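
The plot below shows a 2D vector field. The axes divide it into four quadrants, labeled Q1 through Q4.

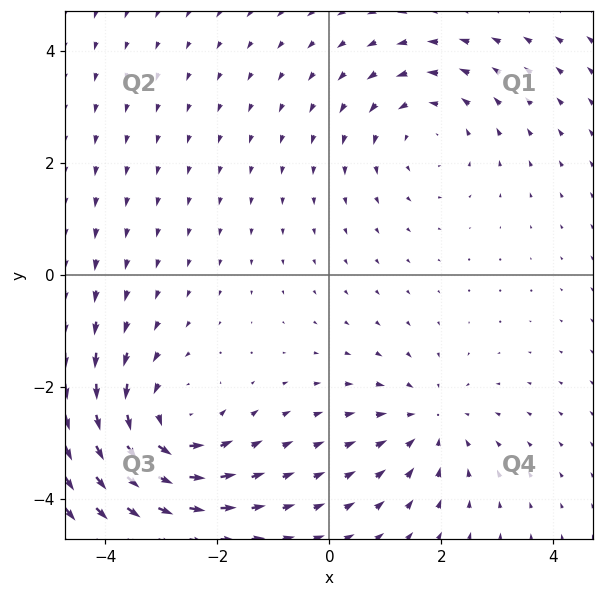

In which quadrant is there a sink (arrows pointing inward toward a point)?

Q4

The sink sits at approximately (1.8, -2.6), which lies in quadrant Q4. The divergence there is about -3, negative as expected for a sink.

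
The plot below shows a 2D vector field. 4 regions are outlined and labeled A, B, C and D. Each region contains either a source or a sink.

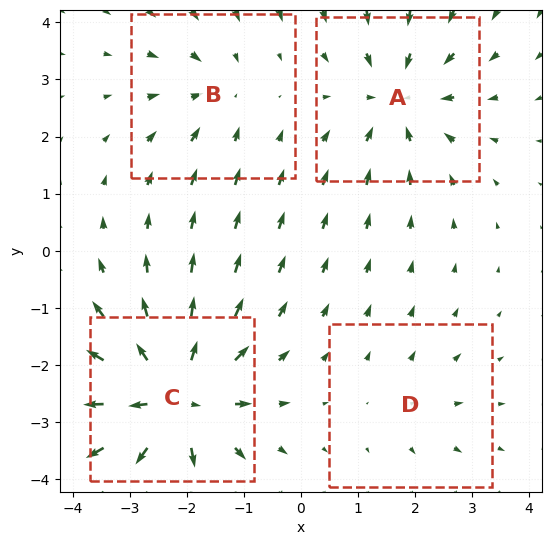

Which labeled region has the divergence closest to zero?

Divergence at each region's feature centre — A: about -5, B: about -3, C: about +7, D: about +2. Region D is closest to zero.

D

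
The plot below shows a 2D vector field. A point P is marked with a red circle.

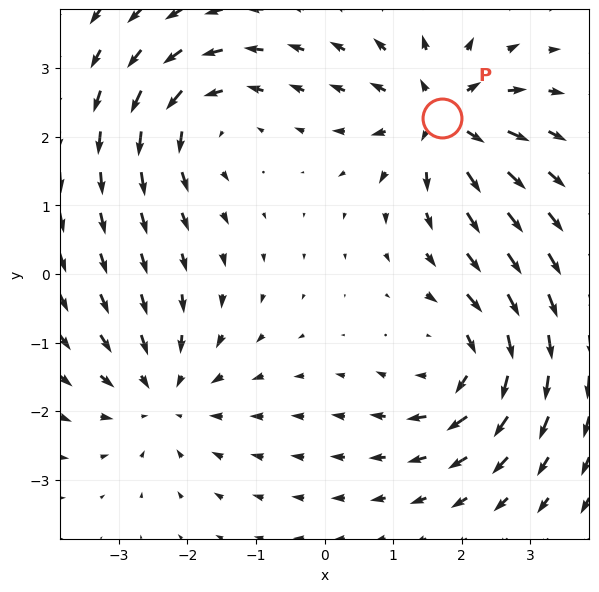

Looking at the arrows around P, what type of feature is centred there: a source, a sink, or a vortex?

At P (1.7, 2.3) the arrows spread outward. Divergence about +7, curl ≈0 — positive divergence with near-zero curl is a source.

source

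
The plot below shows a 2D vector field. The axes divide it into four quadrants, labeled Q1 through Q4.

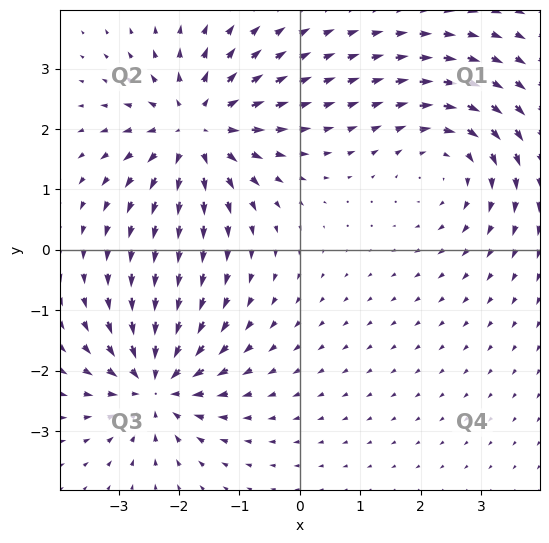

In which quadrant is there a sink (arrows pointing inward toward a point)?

Q3

The sink sits at approximately (-2.4, -2.2), which lies in quadrant Q3. The divergence there is about -5, negative as expected for a sink.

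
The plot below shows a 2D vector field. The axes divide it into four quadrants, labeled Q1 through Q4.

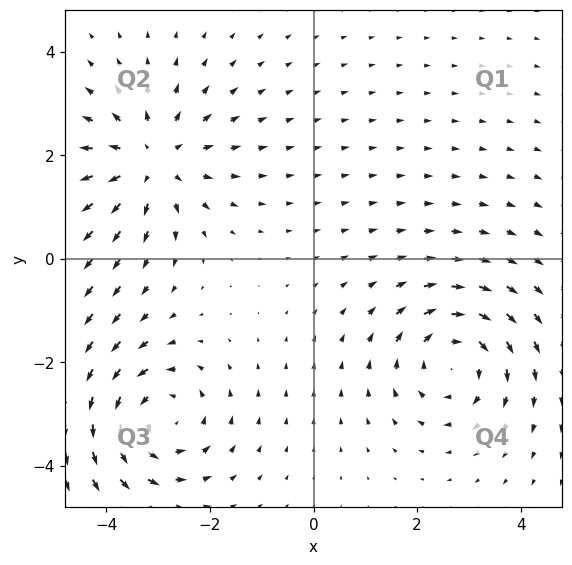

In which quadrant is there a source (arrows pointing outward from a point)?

The source sits at approximately (-3.1, 1.9), which lies in quadrant Q2. The divergence there is about +3, positive as expected for a source.

Q2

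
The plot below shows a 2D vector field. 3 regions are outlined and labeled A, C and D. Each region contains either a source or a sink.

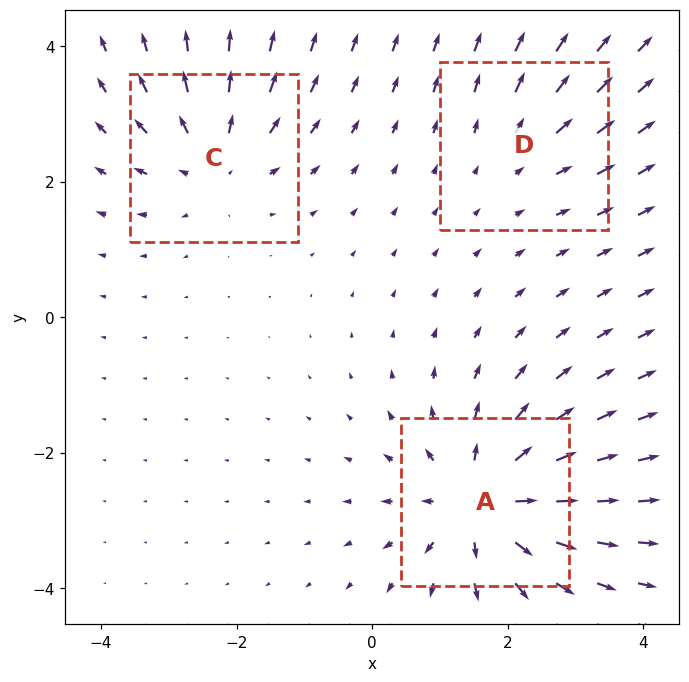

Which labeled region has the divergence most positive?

A

Divergence at each region's feature centre — A: about +5, C: about +3, D: about +2. Region A is most positive.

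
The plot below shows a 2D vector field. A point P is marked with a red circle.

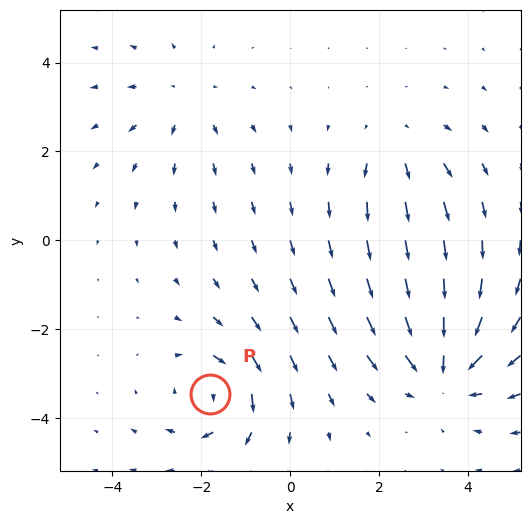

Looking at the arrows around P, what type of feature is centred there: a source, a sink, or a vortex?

vortex

At P (-1.8, -3.5) the arrows circulate clockwise. Divergence ≈0, curl about -4 — near-zero divergence with nonzero curl is a vortex.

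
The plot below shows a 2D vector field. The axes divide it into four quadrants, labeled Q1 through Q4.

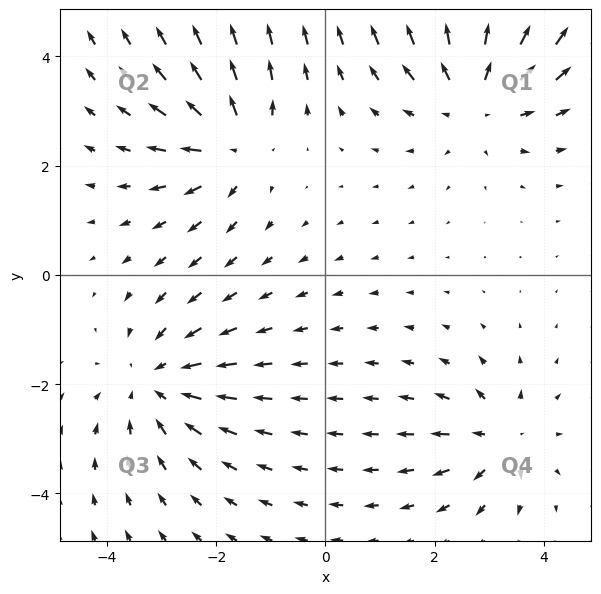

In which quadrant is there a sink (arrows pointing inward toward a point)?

The sink sits at approximately (-3.1, -2.0), which lies in quadrant Q3. The divergence there is about -3, negative as expected for a sink.

Q3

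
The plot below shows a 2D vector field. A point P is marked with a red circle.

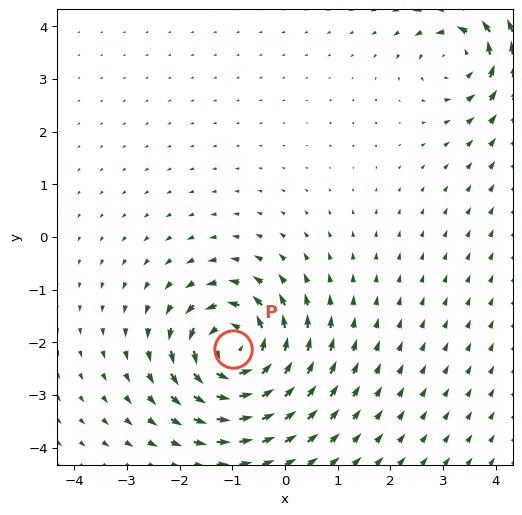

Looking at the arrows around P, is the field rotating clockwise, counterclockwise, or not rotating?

counterclockwise

Near P at (-1.0, -2.1) the arrows circulate counterclockwise. The curl (z-component) there is about +6; positive curl means counterclockwise rotation.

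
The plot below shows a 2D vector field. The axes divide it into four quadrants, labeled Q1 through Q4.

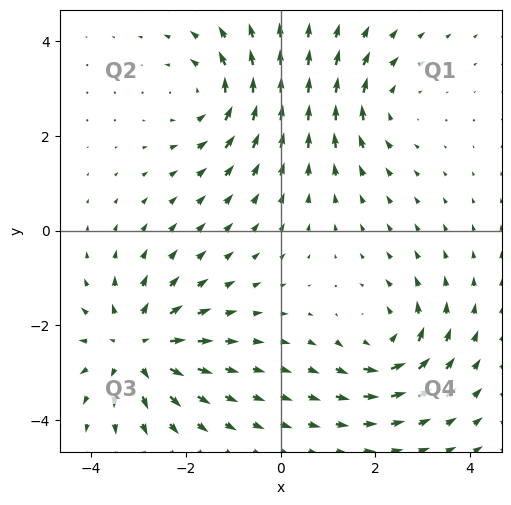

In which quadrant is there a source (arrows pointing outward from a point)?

Q3

The source sits at approximately (-3.0, -2.5), which lies in quadrant Q3. The divergence there is about +5, positive as expected for a source.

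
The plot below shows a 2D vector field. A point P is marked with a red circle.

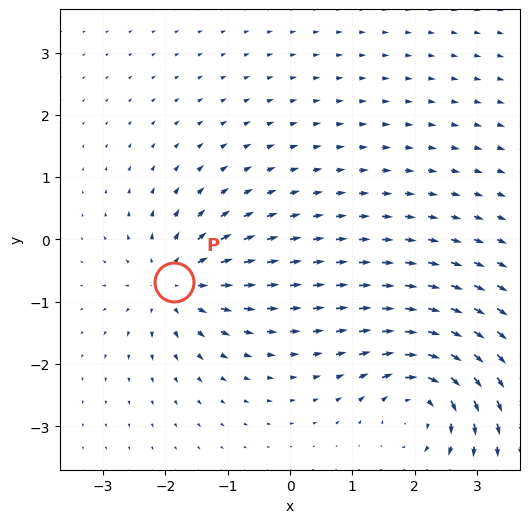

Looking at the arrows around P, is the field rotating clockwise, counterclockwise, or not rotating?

Near P at (-1.9, -0.7) the arrows show no circulation. The curl there is ≈0.

not rotating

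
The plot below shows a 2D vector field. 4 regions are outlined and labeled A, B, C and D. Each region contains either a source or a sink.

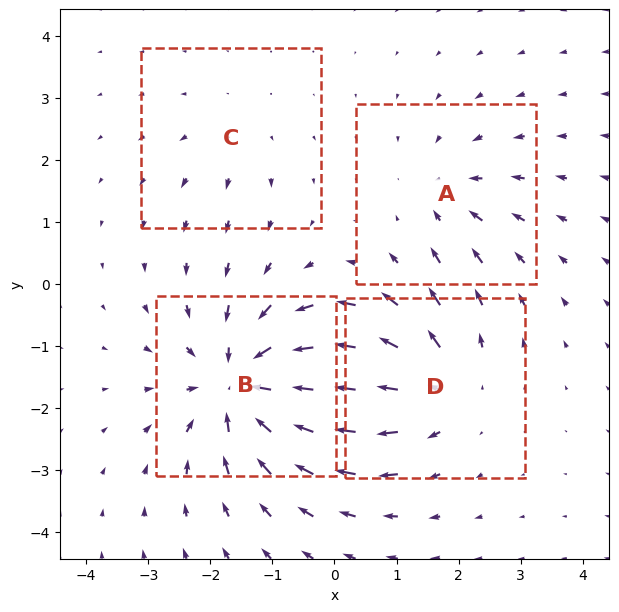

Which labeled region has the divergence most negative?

Divergence at each region's feature centre — A: about -3, B: about -7, C: about +2, D: about +5. Region B is most negative.

B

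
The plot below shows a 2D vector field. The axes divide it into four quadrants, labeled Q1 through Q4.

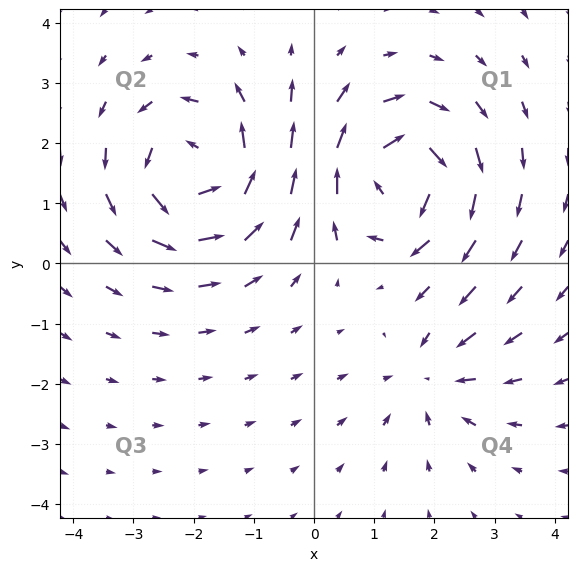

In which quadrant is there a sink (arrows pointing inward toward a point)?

The sink sits at approximately (1.9, -1.9), which lies in quadrant Q4. The divergence there is about -3, negative as expected for a sink.

Q4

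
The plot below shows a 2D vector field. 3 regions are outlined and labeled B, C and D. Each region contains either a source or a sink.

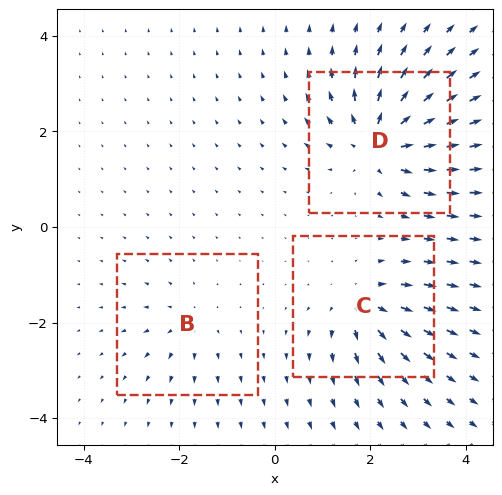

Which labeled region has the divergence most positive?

D

Divergence at each region's feature centre — B: about +3, C: about +4, D: about +6. Region D is most positive.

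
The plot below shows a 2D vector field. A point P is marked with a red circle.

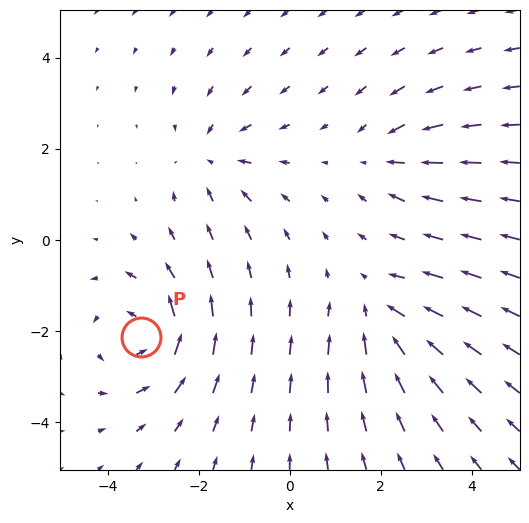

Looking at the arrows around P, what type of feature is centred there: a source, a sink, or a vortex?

vortex

At P (-3.3, -2.1) the arrows circulate counterclockwise. Divergence ≈0, curl about +5 — near-zero divergence with nonzero curl is a vortex.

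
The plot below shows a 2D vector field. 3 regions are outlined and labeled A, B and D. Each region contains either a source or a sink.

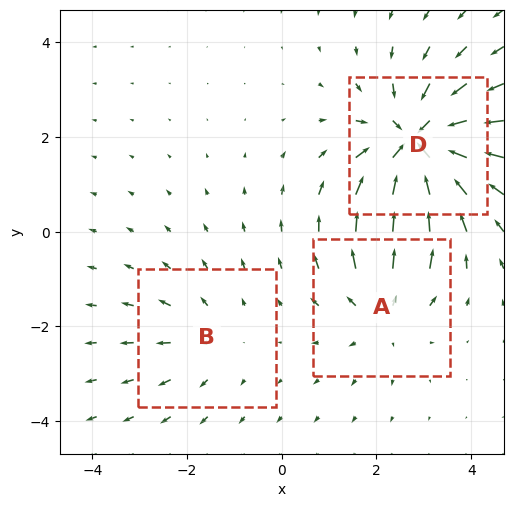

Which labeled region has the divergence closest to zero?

Divergence at each region's feature centre — A: about +3, B: about +2, D: about -5. Region B is closest to zero.

B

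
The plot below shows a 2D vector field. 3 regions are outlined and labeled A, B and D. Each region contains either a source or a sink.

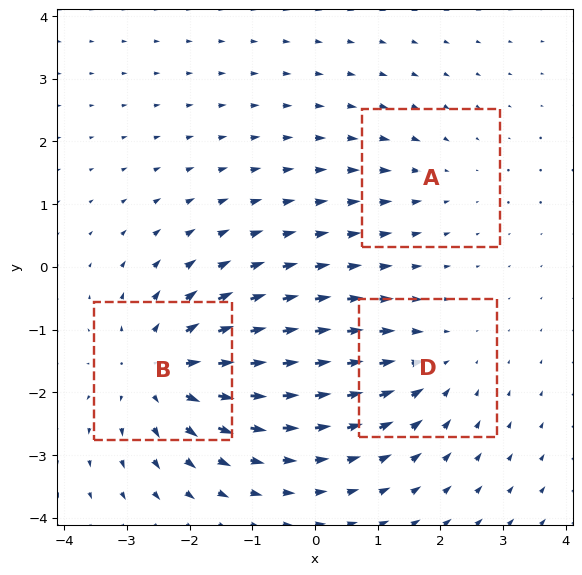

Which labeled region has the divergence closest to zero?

A

Divergence at each region's feature centre — A: about -2, B: about +5, D: about -3. Region A is closest to zero.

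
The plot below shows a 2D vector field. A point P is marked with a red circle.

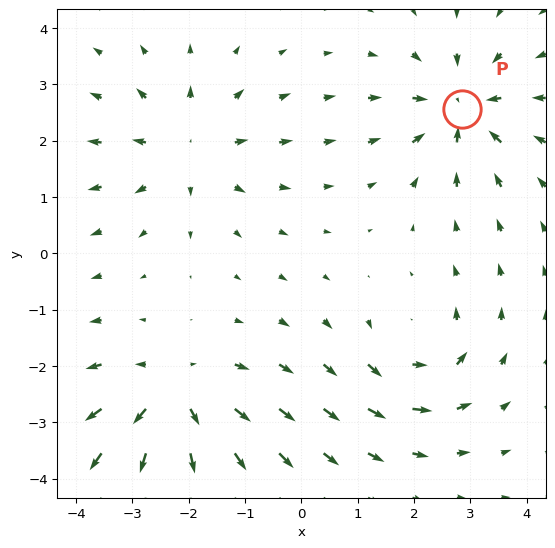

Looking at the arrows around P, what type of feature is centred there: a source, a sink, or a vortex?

sink

At P (2.8, 2.6) the arrows converge inward. Divergence about -5, curl ≈0 — negative divergence with near-zero curl is a sink.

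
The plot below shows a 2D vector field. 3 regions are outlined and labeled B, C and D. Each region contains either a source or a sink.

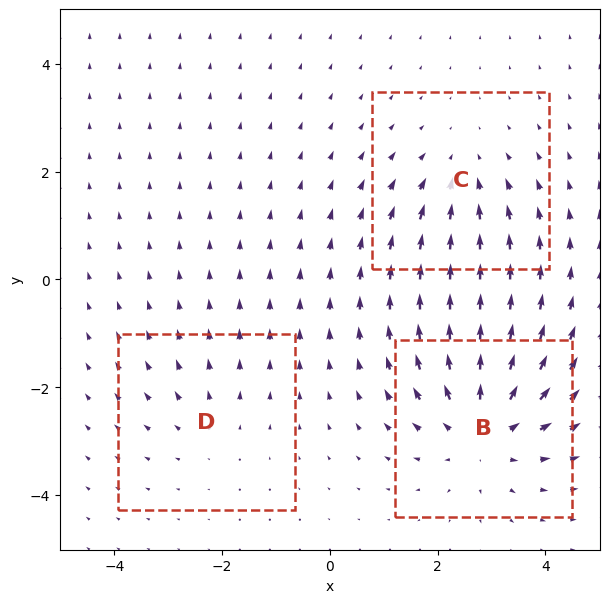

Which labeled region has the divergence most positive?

B

Divergence at each region's feature centre — B: about +4, C: about -3, D: about +2. Region B is most positive.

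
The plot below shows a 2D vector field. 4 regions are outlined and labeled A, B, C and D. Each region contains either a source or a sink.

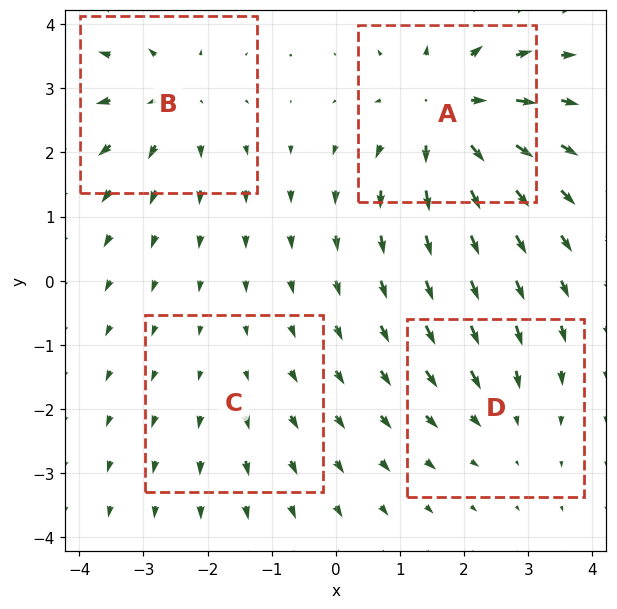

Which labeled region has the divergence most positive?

Divergence at each region's feature centre — A: about +7, B: about +4, C: about +2, D: about -3. Region A is most positive.

A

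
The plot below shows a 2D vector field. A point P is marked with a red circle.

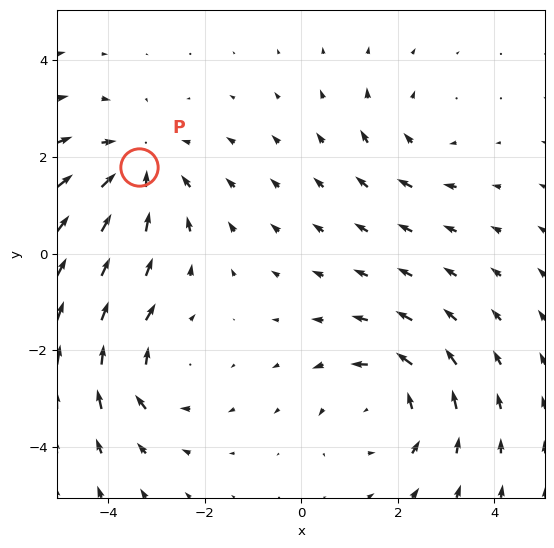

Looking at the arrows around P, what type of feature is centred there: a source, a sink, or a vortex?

sink

At P (-3.4, 1.8) the arrows converge inward. Divergence about -4, curl ≈0 — negative divergence with near-zero curl is a sink.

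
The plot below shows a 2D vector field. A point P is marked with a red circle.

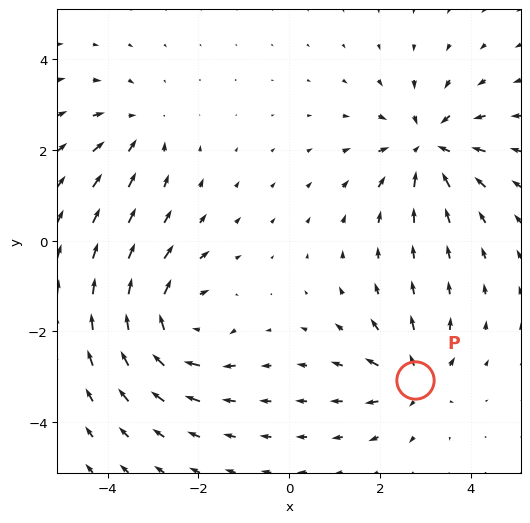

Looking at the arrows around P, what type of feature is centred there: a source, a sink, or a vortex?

At P (2.8, -3.1) the arrows spread outward. Divergence about +5, curl ≈0 — positive divergence with near-zero curl is a source.

source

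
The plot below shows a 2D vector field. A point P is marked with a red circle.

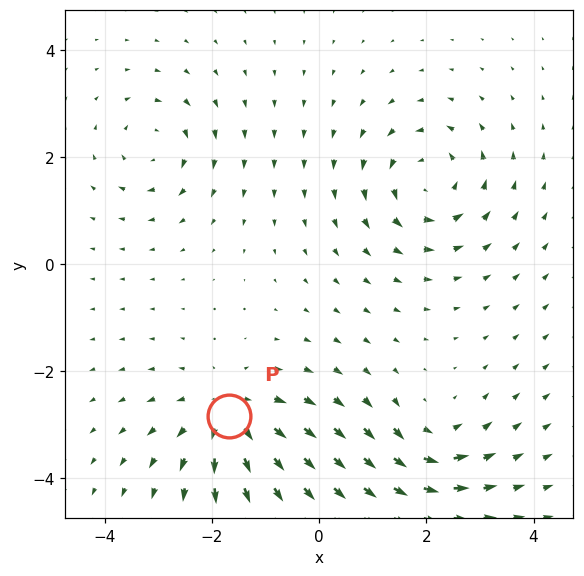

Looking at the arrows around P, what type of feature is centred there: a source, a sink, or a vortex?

source

At P (-1.7, -2.8) the arrows spread outward. Divergence about +5, curl ≈0 — positive divergence with near-zero curl is a source.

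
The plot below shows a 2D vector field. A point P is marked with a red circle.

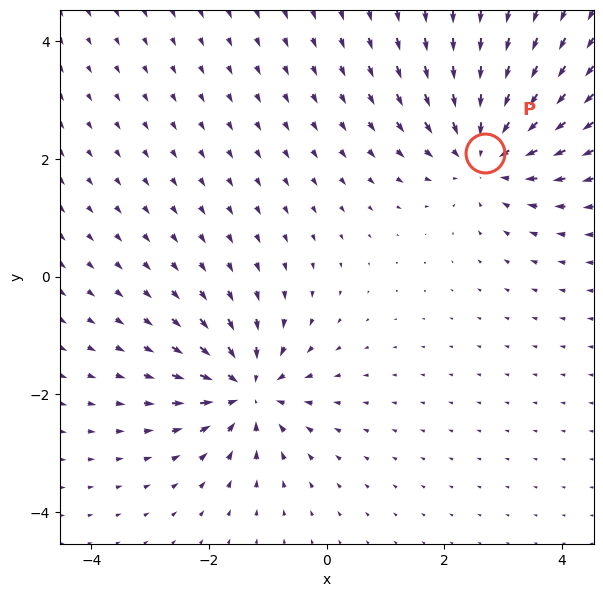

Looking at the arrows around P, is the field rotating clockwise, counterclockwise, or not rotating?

not rotating

Near P at (2.7, 2.1) the arrows show no circulation. The curl there is ≈0.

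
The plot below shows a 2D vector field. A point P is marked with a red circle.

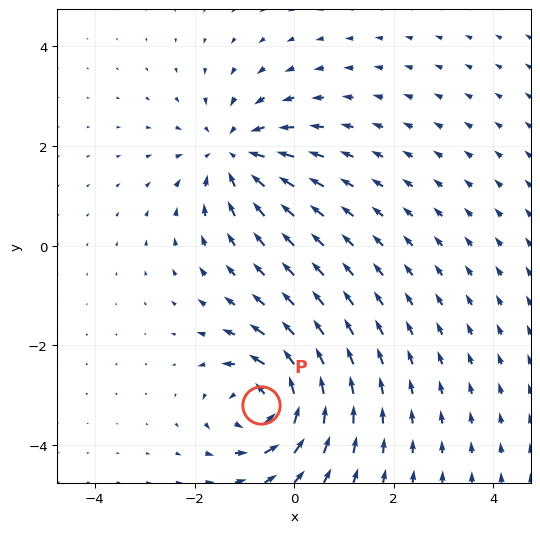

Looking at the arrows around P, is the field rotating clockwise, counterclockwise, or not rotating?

counterclockwise

Near P at (-0.7, -3.2) the arrows circulate counterclockwise. The curl (z-component) there is about +7; positive curl means counterclockwise rotation.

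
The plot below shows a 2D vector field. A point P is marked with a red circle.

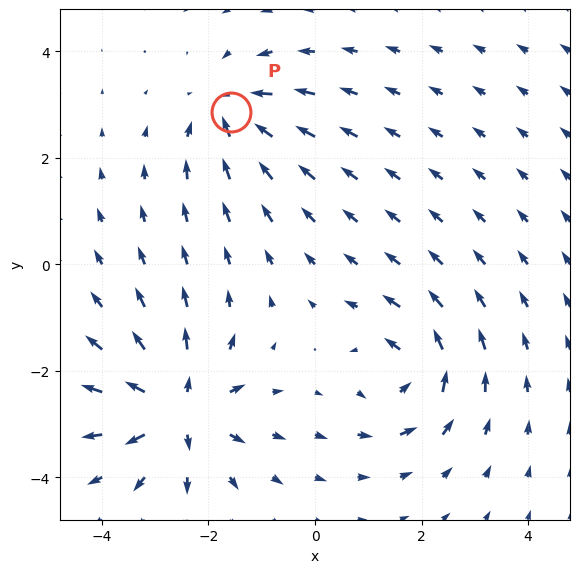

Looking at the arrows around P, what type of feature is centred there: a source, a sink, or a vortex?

sink

At P (-1.6, 2.9) the arrows converge inward. Divergence about -3, curl ≈0 — negative divergence with near-zero curl is a sink.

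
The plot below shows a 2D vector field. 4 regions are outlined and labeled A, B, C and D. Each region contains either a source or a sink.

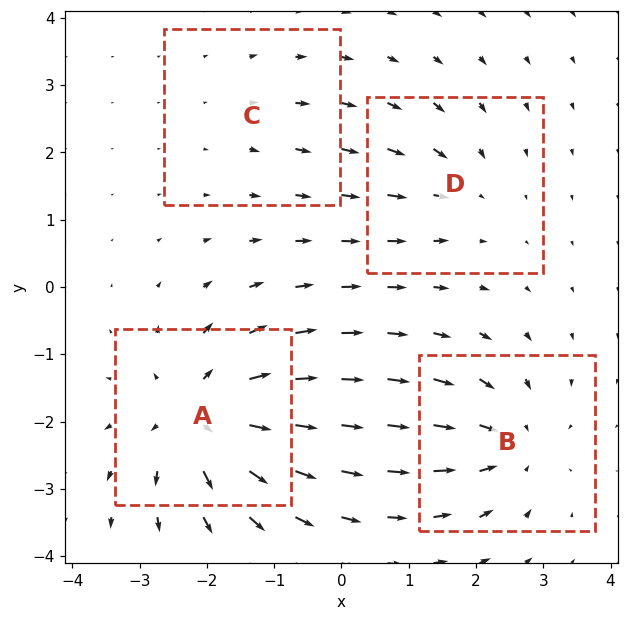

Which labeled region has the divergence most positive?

Divergence at each region's feature centre — A: about +7, B: about -5, C: about +2, D: about -3. Region A is most positive.

A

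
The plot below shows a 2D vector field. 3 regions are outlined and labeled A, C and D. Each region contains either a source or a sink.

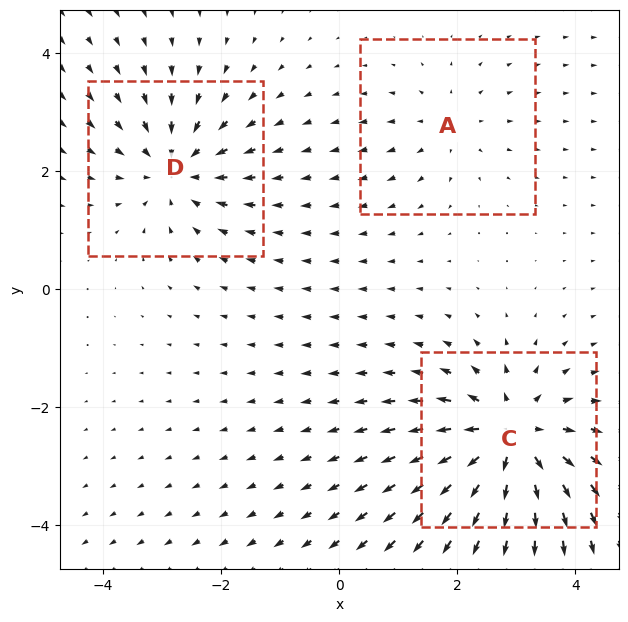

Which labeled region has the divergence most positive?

C

Divergence at each region's feature centre — A: about +2, C: about +5, D: about -4. Region C is most positive.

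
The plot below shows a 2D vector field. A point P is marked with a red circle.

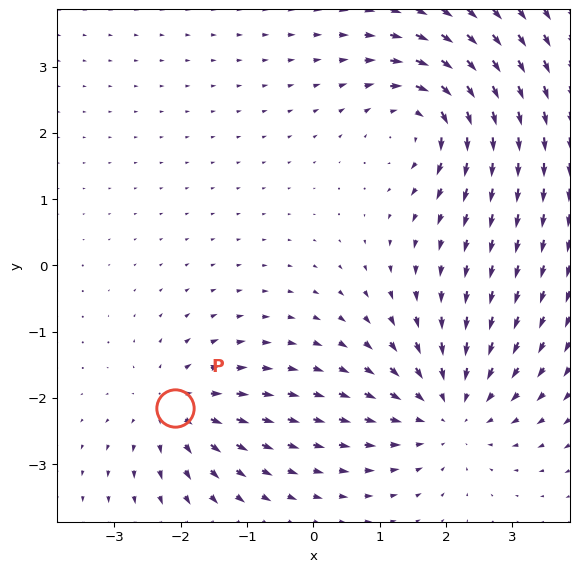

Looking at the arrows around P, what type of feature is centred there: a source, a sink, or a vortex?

source

At P (-2.1, -2.1) the arrows spread outward. Divergence about +4, curl ≈0 — positive divergence with near-zero curl is a source.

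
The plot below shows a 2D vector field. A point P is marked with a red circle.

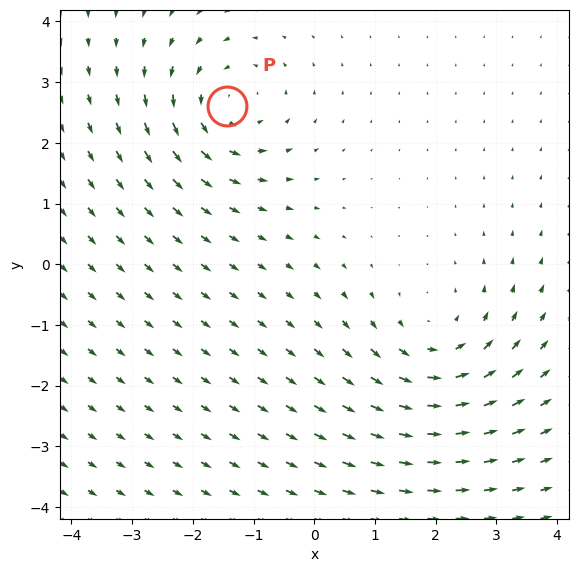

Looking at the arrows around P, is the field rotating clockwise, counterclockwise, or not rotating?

counterclockwise

Near P at (-1.4, 2.6) the arrows circulate counterclockwise. The curl (z-component) there is about +4; positive curl means counterclockwise rotation.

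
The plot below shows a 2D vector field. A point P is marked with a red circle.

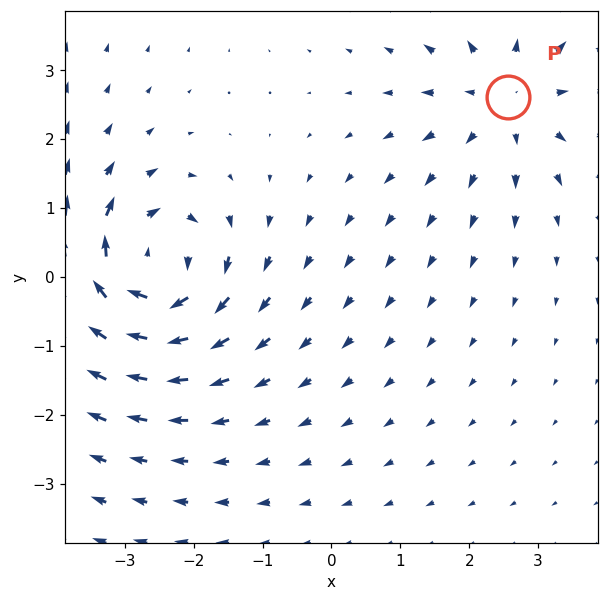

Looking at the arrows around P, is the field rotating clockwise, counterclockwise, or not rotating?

not rotating

Near P at (2.6, 2.6) the arrows show no circulation. The curl there is ≈0.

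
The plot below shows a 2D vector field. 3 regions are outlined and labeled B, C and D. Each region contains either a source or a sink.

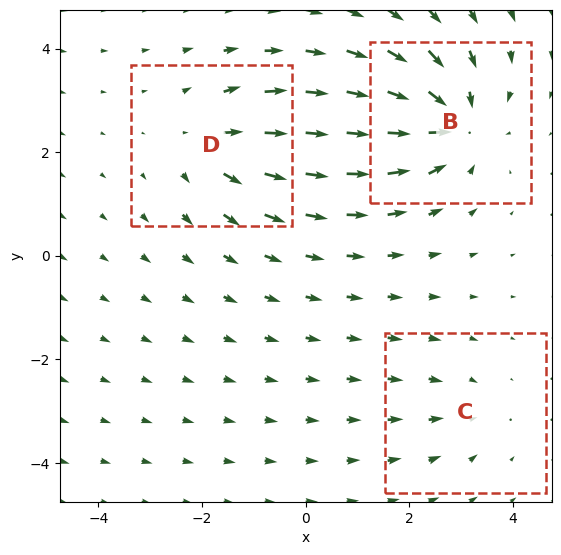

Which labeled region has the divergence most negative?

Divergence at each region's feature centre — B: about -5, C: about -2, D: about +3. Region B is most negative.

B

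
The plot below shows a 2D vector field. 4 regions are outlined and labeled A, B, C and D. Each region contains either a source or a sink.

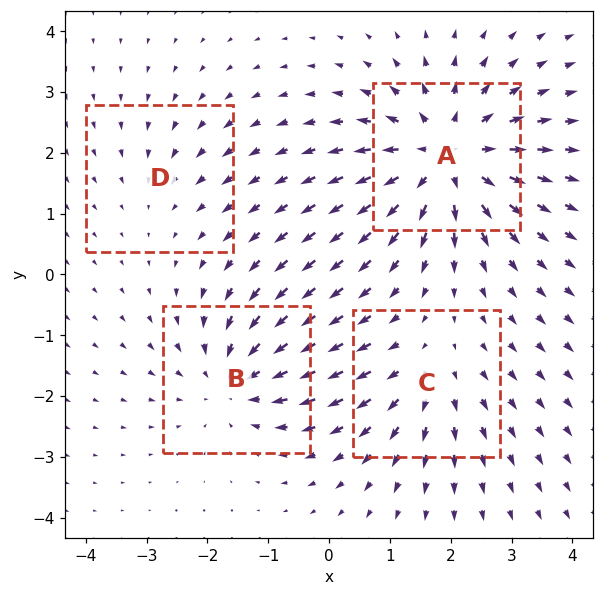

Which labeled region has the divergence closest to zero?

D

Divergence at each region's feature centre — A: about +7, B: about -4, C: about +3, D: about -2. Region D is closest to zero.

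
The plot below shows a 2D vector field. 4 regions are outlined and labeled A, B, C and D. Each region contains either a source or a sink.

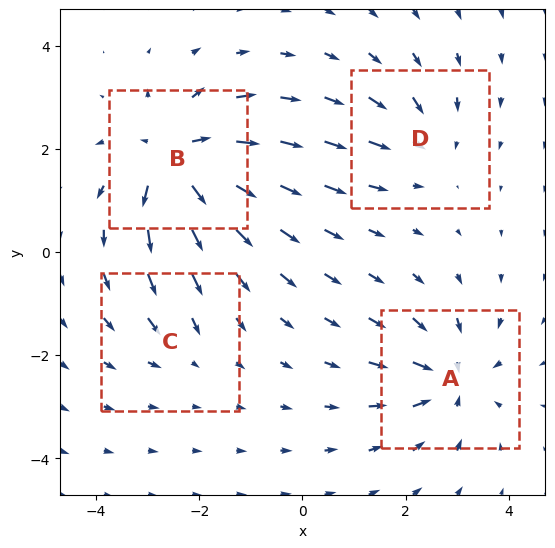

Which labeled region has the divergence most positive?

Divergence at each region's feature centre — A: about -6, B: about +8, C: about -2, D: about -4. Region B is most positive.

B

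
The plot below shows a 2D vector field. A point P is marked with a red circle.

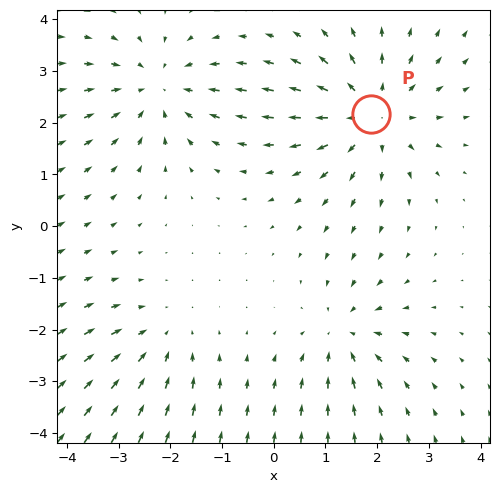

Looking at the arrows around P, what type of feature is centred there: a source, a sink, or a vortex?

source

At P (1.9, 2.2) the arrows spread outward. Divergence about +4, curl ≈0 — positive divergence with near-zero curl is a source.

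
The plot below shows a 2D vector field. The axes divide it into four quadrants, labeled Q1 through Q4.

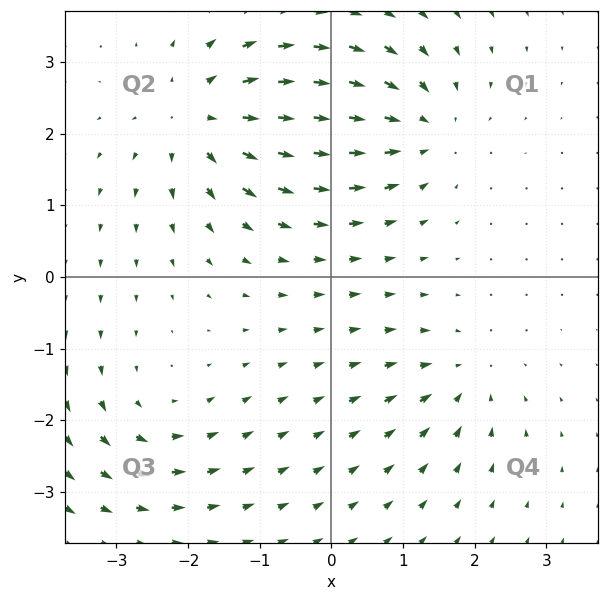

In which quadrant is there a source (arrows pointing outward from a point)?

The source sits at approximately (-1.8, 2.2), which lies in quadrant Q2. The divergence there is about +5, positive as expected for a source.

Q2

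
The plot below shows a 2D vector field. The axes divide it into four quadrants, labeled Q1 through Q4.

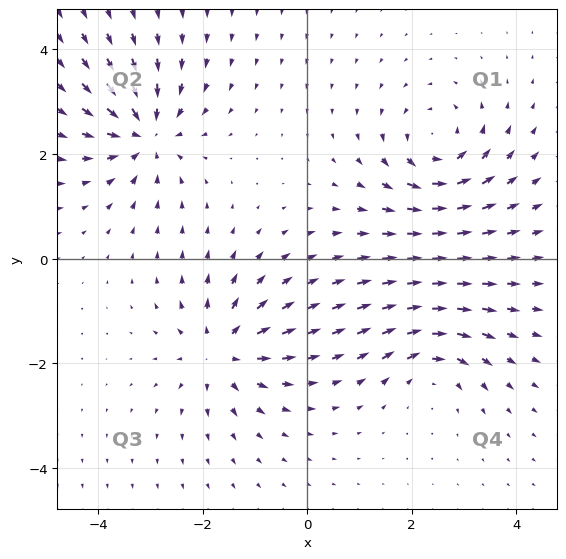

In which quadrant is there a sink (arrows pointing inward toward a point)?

The sink sits at approximately (-3.1, 2.4), which lies in quadrant Q2. The divergence there is about -7, negative as expected for a sink.

Q2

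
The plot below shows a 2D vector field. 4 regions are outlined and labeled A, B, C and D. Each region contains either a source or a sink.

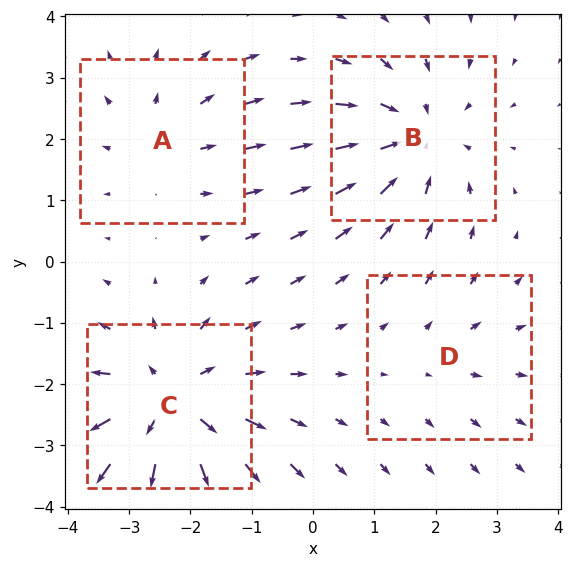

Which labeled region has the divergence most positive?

Divergence at each region's feature centre — A: about +3, B: about -4, C: about +6, D: about +2. Region C is most positive.

C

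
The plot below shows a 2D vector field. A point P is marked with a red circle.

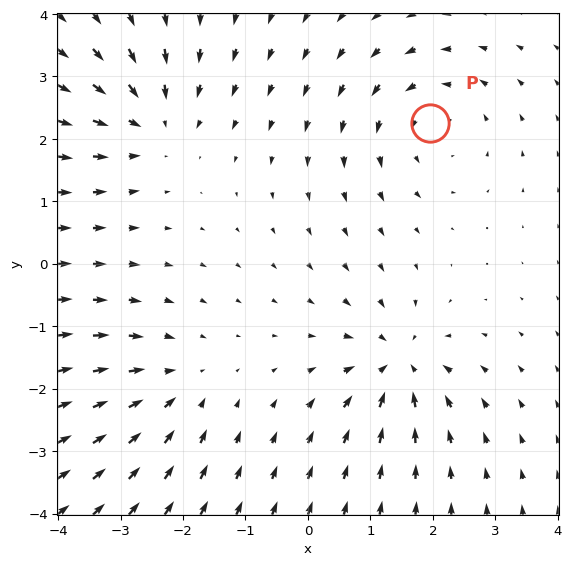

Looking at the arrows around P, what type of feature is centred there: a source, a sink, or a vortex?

At P (2.0, 2.2) the arrows circulate counterclockwise. Divergence ≈0, curl about +4 — near-zero divergence with nonzero curl is a vortex.

vortex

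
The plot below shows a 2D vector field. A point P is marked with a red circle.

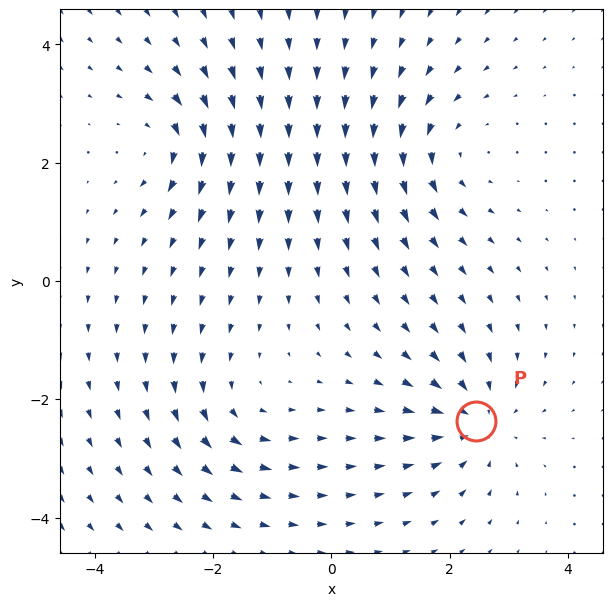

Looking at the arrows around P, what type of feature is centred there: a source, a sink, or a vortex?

At P (2.4, -2.4) the arrows converge inward. Divergence about -6, curl ≈0 — negative divergence with near-zero curl is a sink.

sink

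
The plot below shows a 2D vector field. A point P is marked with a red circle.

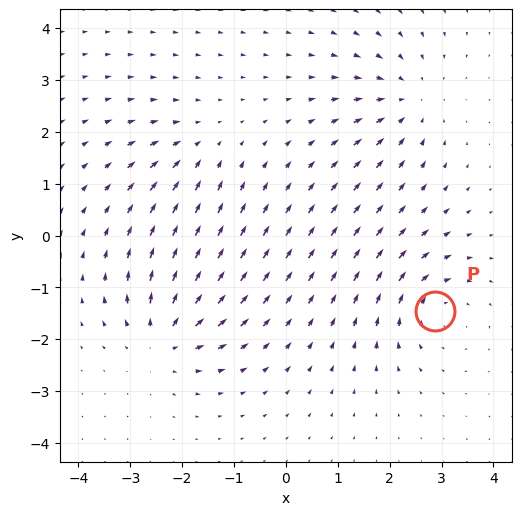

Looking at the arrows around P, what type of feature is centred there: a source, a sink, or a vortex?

vortex

At P (2.9, -1.5) the arrows circulate clockwise. Divergence ≈0, curl about -4 — near-zero divergence with nonzero curl is a vortex.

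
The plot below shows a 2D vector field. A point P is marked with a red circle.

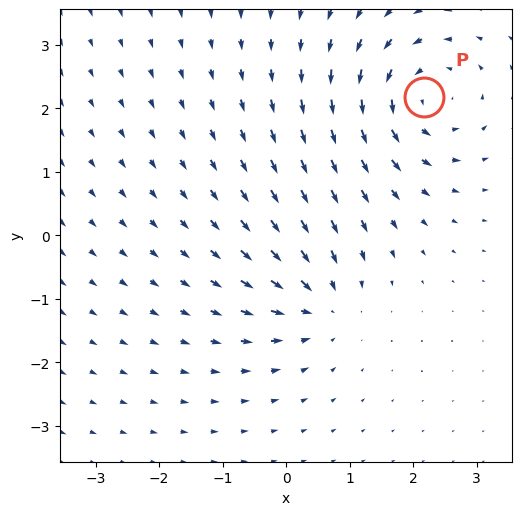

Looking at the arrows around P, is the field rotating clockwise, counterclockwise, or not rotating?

counterclockwise

Near P at (2.2, 2.2) the arrows circulate counterclockwise. The curl (z-component) there is about +5; positive curl means counterclockwise rotation.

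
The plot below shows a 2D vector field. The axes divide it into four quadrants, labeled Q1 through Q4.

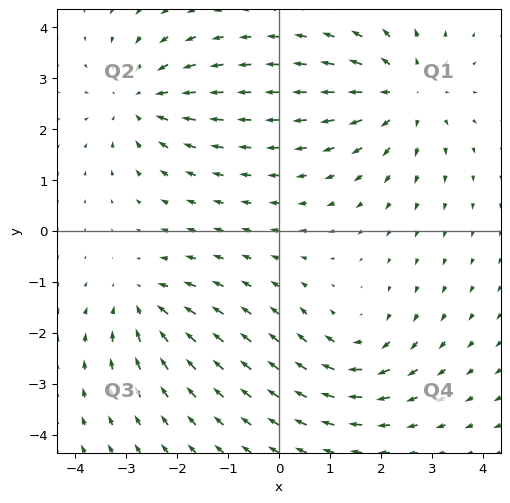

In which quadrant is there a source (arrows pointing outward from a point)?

The source sits at approximately (2.5, 2.7), which lies in quadrant Q1. The divergence there is about +4, positive as expected for a source.

Q1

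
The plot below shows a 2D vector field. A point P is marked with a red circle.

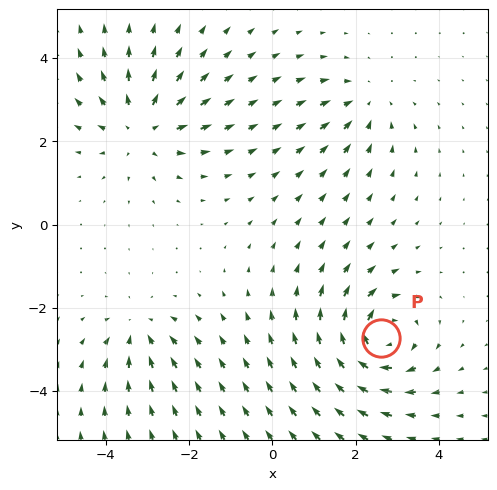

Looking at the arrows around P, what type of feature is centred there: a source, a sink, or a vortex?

At P (2.6, -2.7) the arrows circulate clockwise. Divergence ≈0, curl about -6 — near-zero divergence with nonzero curl is a vortex.

vortex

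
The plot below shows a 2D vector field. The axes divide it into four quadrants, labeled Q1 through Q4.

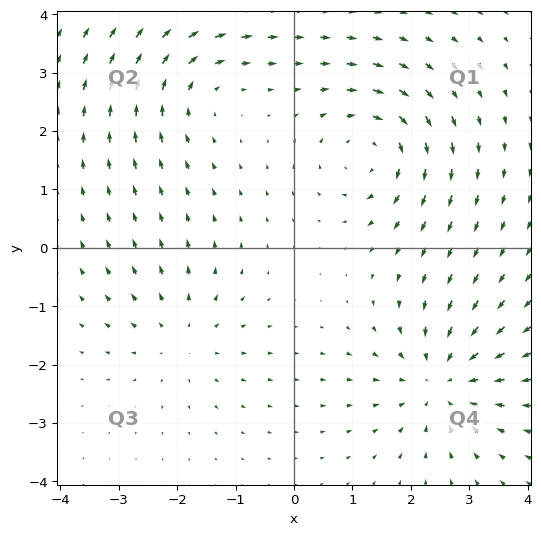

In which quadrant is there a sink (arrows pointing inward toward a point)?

The sink sits at approximately (2.5, -2.3), which lies in quadrant Q4. The divergence there is about -5, negative as expected for a sink.

Q4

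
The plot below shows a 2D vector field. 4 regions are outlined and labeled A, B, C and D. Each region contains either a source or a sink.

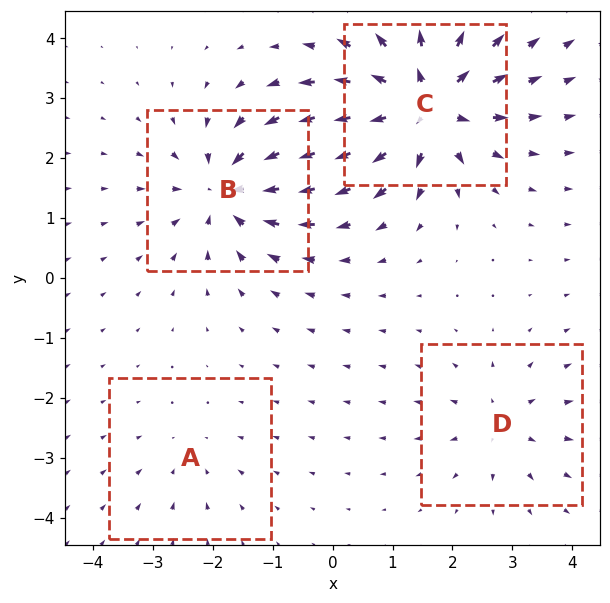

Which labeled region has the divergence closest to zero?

Divergence at each region's feature centre — A: about -2, B: about -6, C: about +8, D: about +4. Region A is closest to zero.

A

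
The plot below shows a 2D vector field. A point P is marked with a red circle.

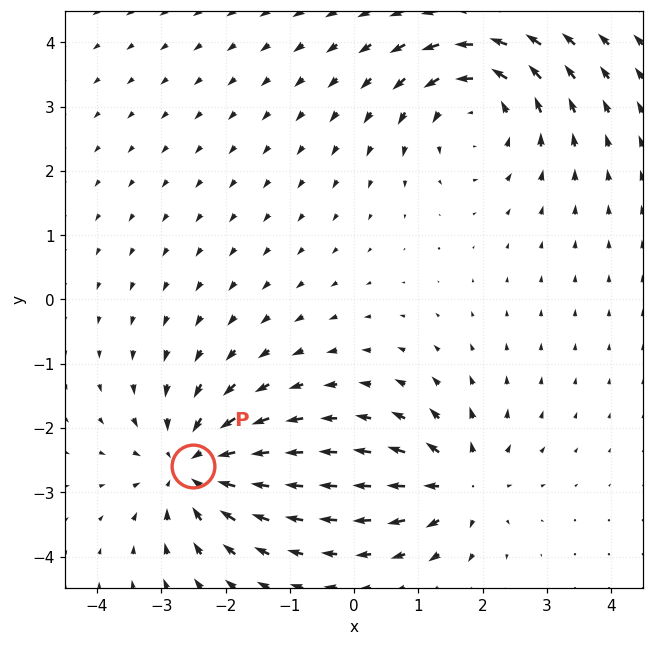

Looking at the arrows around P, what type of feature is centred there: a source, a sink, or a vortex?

At P (-2.5, -2.6) the arrows converge inward. Divergence about -4, curl ≈0 — negative divergence with near-zero curl is a sink.

sink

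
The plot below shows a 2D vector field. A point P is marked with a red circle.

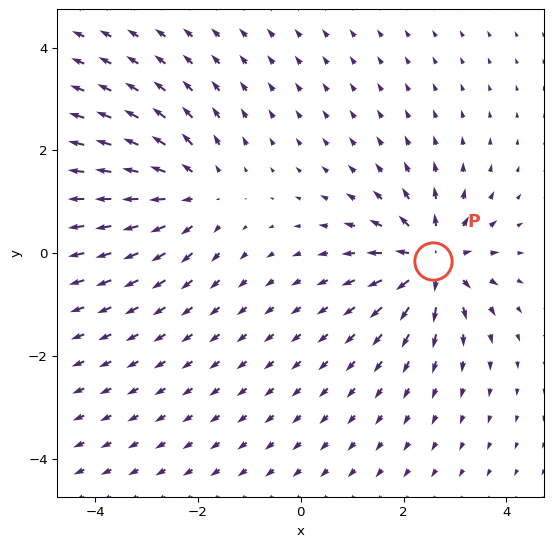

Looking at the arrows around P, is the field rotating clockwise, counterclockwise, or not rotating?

Near P at (2.6, -0.2) the arrows show no circulation. The curl there is ≈0.

not rotating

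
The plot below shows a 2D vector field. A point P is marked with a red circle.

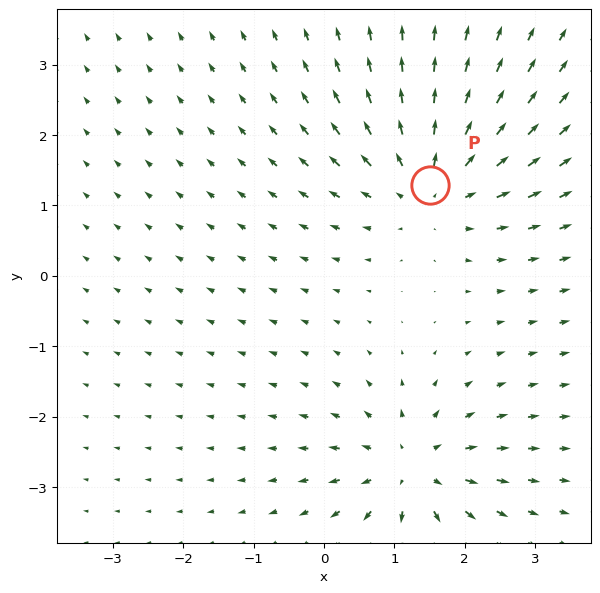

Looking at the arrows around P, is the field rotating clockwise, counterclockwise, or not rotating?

not rotating

Near P at (1.5, 1.3) the arrows show no circulation. The curl there is ≈0.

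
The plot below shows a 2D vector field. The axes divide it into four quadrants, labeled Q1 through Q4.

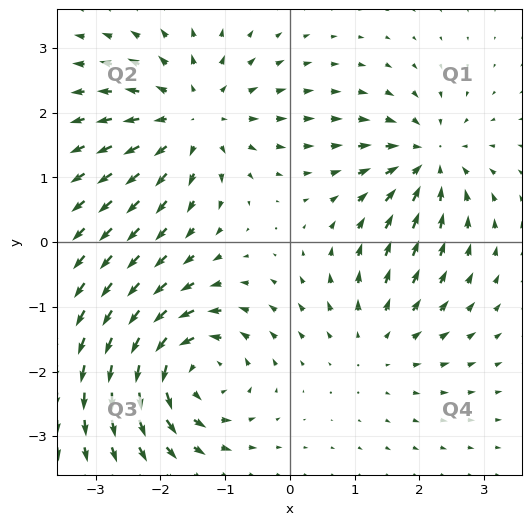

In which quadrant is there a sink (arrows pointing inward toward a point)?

The sink sits at approximately (2.1, 1.3), which lies in quadrant Q1. The divergence there is about -4, negative as expected for a sink.

Q1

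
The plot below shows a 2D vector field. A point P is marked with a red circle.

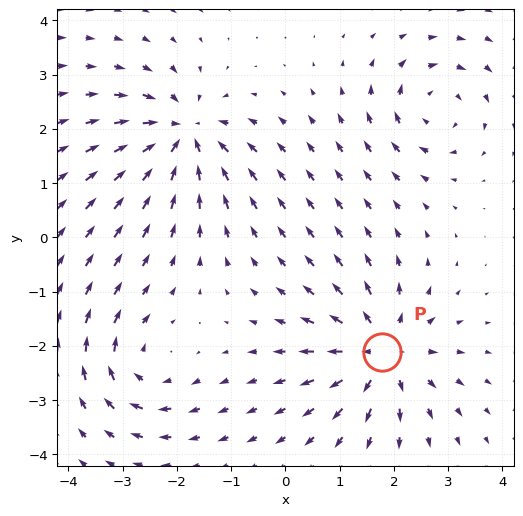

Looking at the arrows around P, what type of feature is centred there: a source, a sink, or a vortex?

At P (1.8, -2.1) the arrows spread outward. Divergence about +6, curl ≈0 — positive divergence with near-zero curl is a source.

source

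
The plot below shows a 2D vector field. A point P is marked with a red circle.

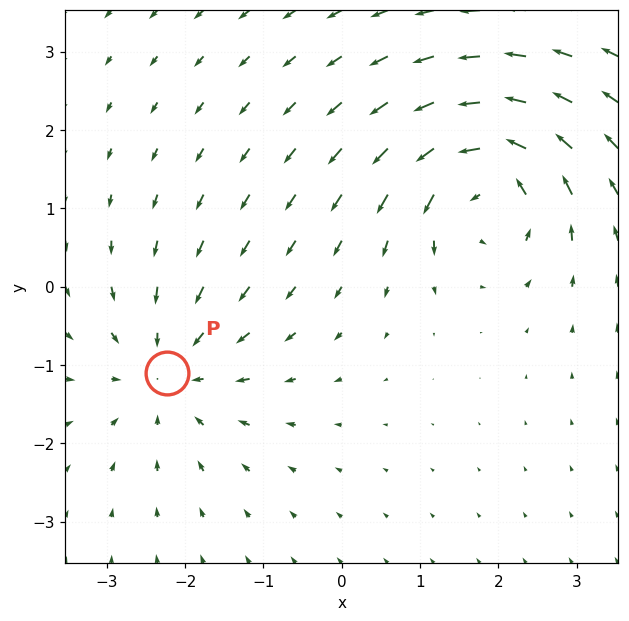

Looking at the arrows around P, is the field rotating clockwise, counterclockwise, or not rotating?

not rotating

Near P at (-2.2, -1.1) the arrows show no circulation. The curl there is ≈0.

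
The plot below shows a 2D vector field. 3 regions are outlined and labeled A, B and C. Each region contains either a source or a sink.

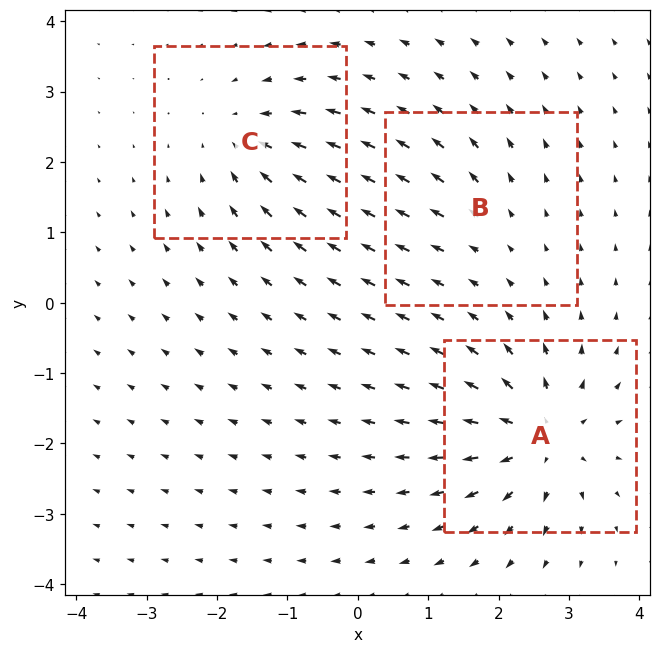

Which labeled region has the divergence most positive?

Divergence at each region's feature centre — A: about +6, B: about +2, C: about -4. Region A is most positive.

A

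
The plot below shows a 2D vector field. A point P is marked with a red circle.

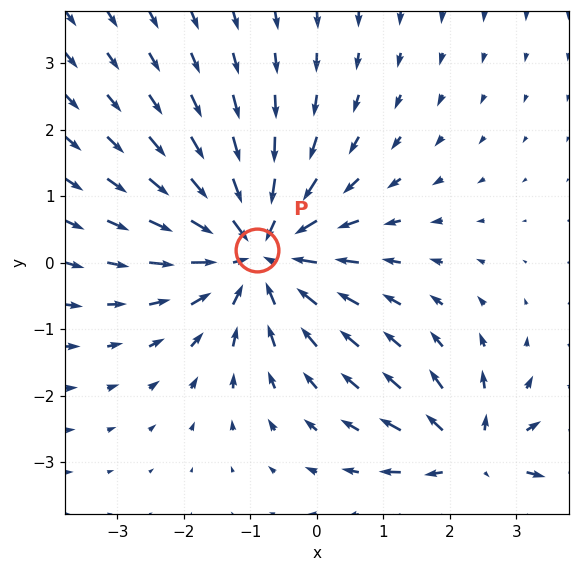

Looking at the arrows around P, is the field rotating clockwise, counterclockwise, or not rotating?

not rotating

Near P at (-0.9, 0.2) the arrows show no circulation. The curl there is ≈0.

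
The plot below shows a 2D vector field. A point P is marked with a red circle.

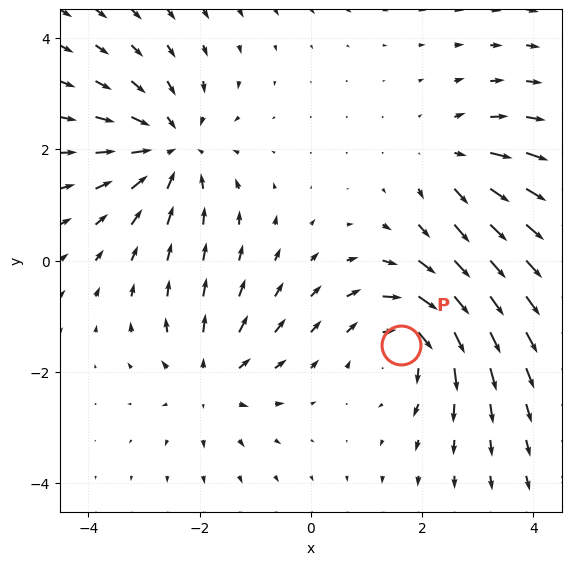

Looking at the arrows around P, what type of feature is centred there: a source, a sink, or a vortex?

At P (1.6, -1.5) the arrows circulate clockwise. Divergence ≈0, curl about -4 — near-zero divergence with nonzero curl is a vortex.

vortex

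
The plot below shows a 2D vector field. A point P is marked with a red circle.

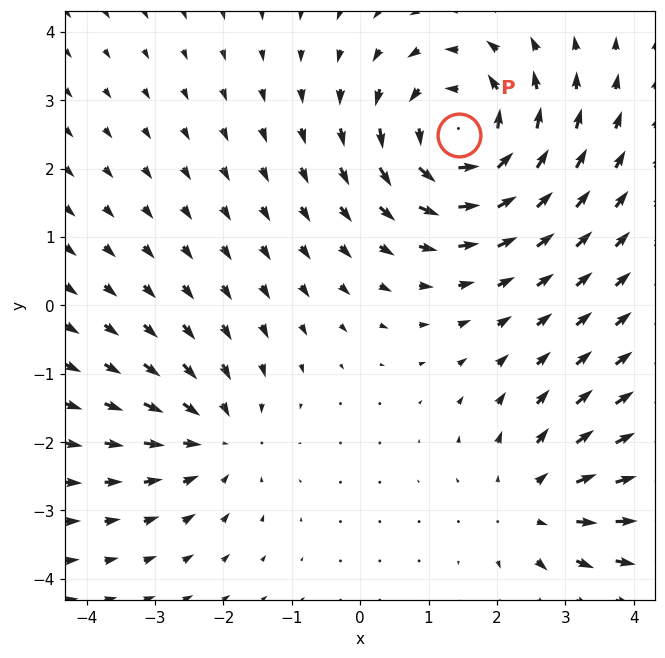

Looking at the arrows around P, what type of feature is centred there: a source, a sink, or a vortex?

At P (1.4, 2.5) the arrows circulate counterclockwise. Divergence ≈0, curl about +5 — near-zero divergence with nonzero curl is a vortex.

vortex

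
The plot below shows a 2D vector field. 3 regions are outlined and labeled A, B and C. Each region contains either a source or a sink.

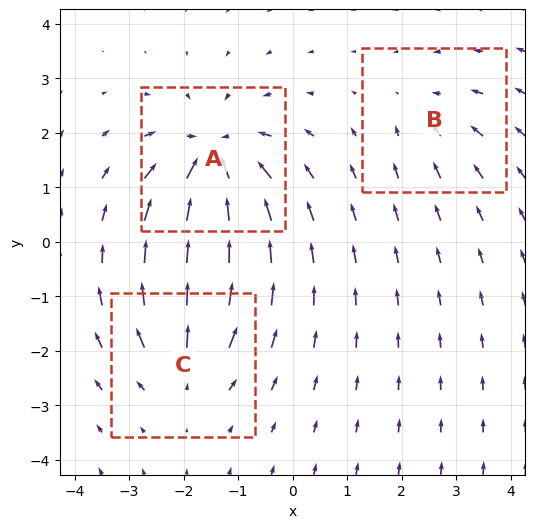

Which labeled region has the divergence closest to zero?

Divergence at each region's feature centre — A: about -6, B: about -2, C: about +3. Region B is closest to zero.

B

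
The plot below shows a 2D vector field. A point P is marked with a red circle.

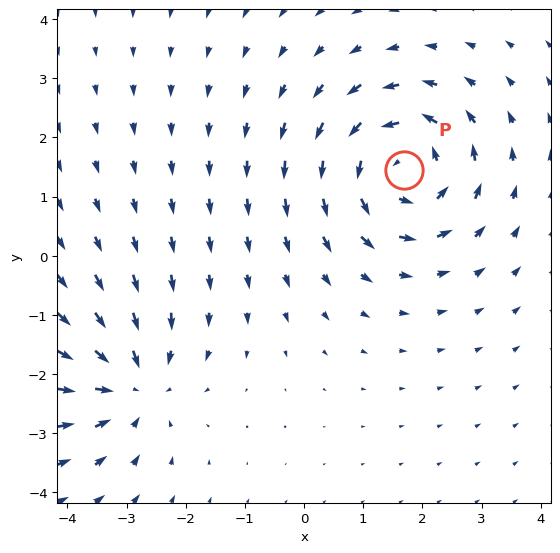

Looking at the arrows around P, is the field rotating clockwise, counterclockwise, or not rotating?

counterclockwise

Near P at (1.7, 1.4) the arrows circulate counterclockwise. The curl (z-component) there is about +5; positive curl means counterclockwise rotation.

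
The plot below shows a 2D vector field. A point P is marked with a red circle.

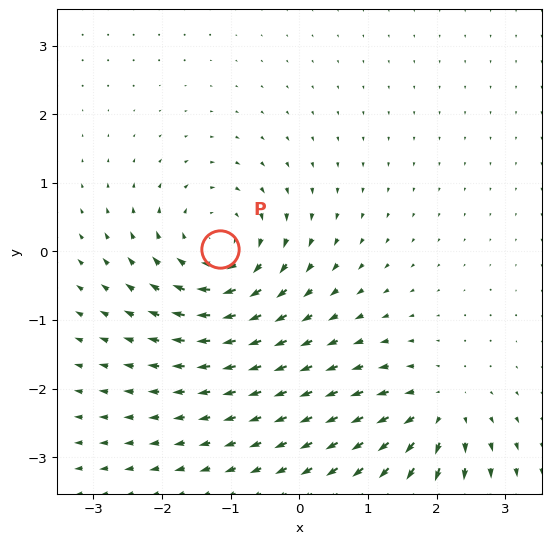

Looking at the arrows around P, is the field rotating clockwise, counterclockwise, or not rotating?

clockwise

Near P at (-1.2, 0.0) the arrows circulate clockwise. The curl (z-component) there is about -6; negative curl means clockwise rotation.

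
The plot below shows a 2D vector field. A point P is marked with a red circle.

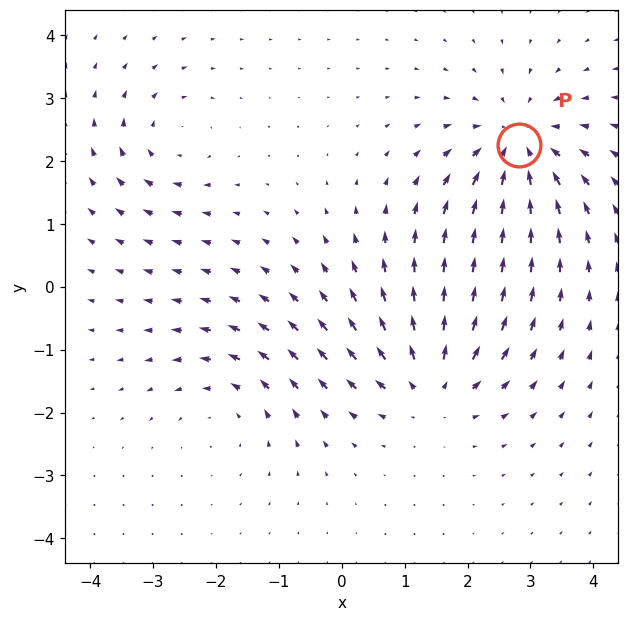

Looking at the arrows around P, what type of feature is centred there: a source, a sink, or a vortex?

At P (2.8, 2.2) the arrows converge inward. Divergence about -5, curl ≈0 — negative divergence with near-zero curl is a sink.

sink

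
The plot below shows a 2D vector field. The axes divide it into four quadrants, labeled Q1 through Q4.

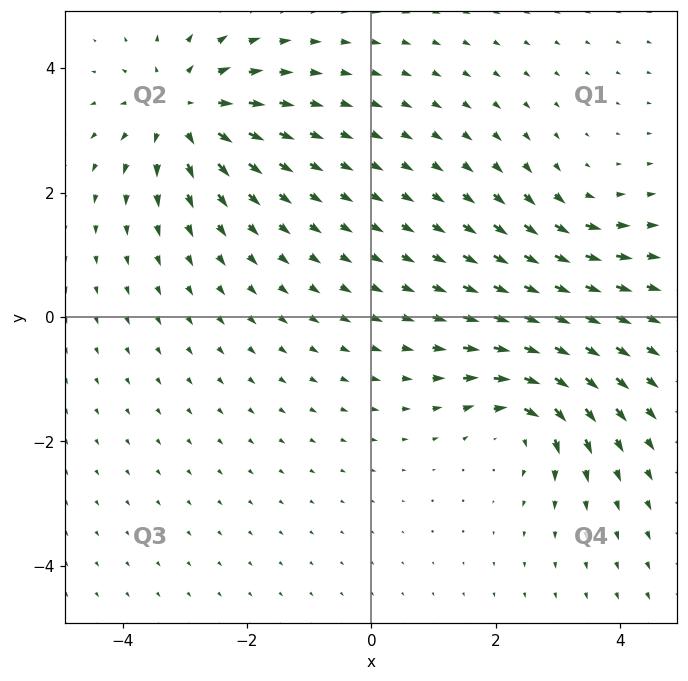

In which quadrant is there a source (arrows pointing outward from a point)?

Q2

The source sits at approximately (-3.0, 3.3), which lies in quadrant Q2. The divergence there is about +5, positive as expected for a source.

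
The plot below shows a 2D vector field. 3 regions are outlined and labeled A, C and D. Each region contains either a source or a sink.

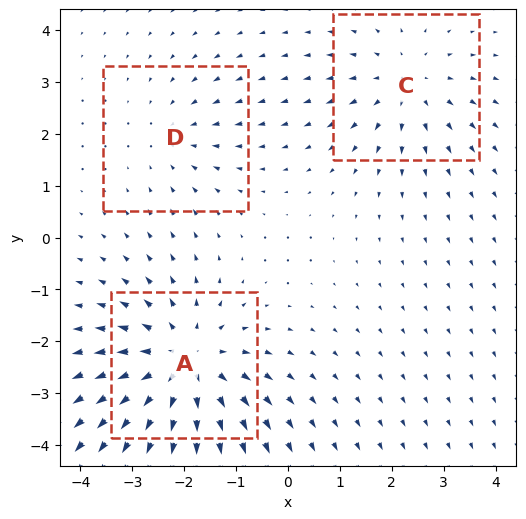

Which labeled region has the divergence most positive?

A

Divergence at each region's feature centre — A: about +4, C: about +3, D: about -2. Region A is most positive.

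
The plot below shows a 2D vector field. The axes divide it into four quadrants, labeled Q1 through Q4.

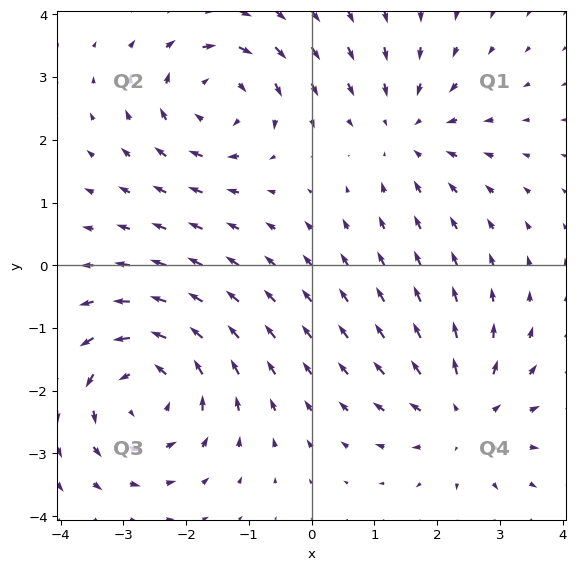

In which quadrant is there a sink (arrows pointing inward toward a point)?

Q1

The sink sits at approximately (1.5, 2.1), which lies in quadrant Q1. The divergence there is about -3, negative as expected for a sink.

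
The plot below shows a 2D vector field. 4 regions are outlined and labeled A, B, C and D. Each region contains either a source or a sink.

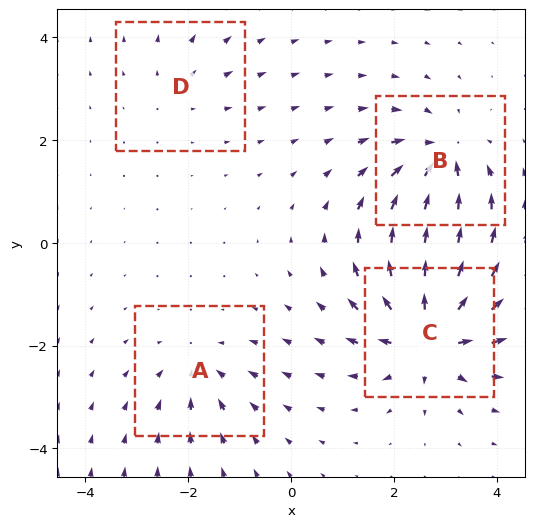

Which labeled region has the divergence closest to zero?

Divergence at each region's feature centre — A: about -4, B: about -6, C: about +8, D: about +2. Region D is closest to zero.

D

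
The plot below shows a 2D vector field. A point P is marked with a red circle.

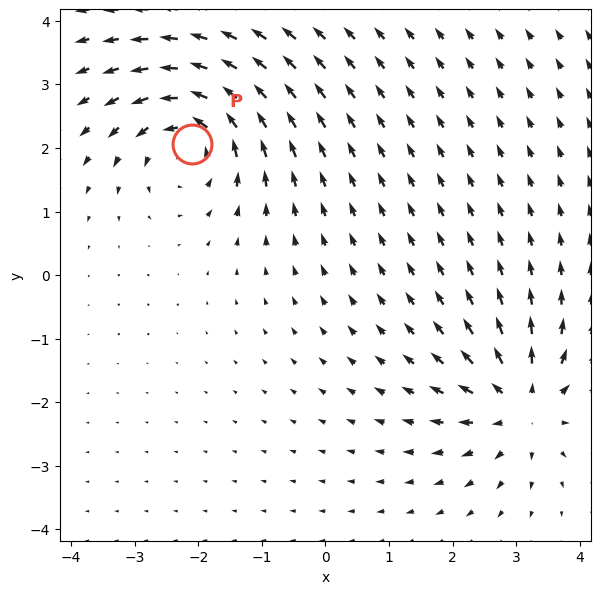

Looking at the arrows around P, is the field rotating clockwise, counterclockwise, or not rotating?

Near P at (-2.1, 2.1) the arrows circulate counterclockwise. The curl (z-component) there is about +5; positive curl means counterclockwise rotation.

counterclockwise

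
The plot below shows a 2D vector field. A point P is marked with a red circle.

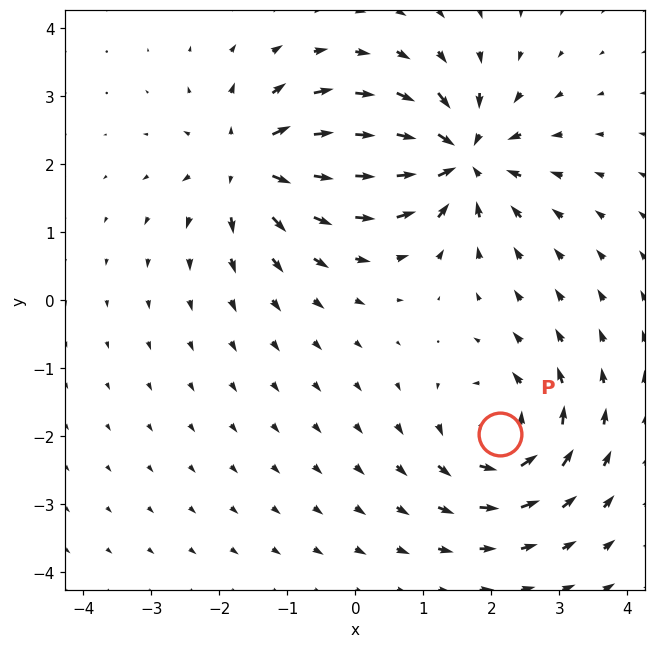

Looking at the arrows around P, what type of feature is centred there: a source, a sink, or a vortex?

vortex

At P (2.1, -2.0) the arrows circulate counterclockwise. Divergence ≈0, curl about +5 — near-zero divergence with nonzero curl is a vortex.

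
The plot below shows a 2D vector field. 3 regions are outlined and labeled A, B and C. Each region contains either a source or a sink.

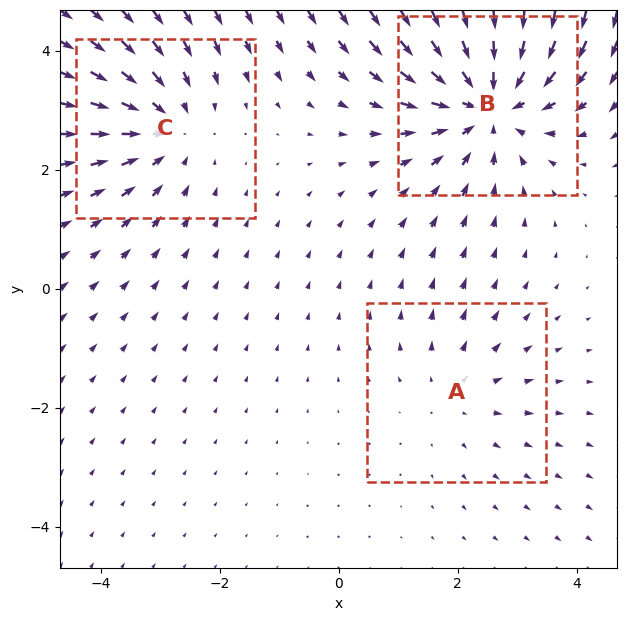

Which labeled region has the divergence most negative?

B

Divergence at each region's feature centre — A: about +2, B: about -4, C: about -3. Region B is most negative.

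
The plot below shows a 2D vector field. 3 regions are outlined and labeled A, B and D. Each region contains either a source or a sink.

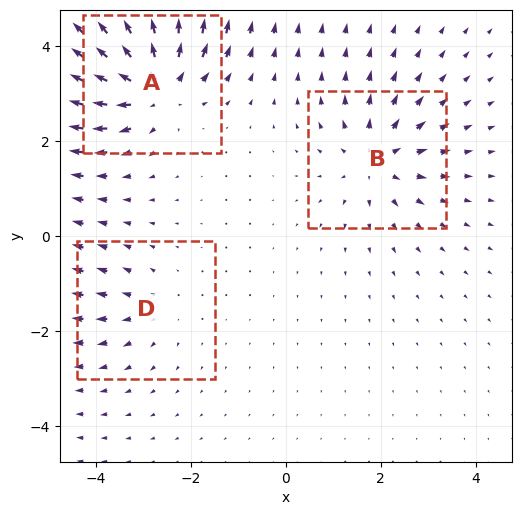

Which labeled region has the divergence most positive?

Divergence at each region's feature centre — A: about +5, B: about +4, D: about +2. Region A is most positive.

A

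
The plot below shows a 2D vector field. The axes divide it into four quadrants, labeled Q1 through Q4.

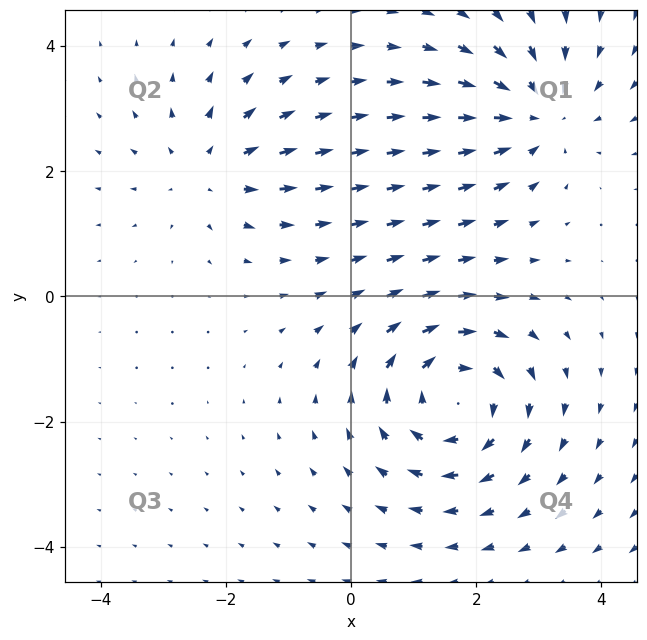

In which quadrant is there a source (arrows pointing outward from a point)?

The source sits at approximately (-2.3, 2.0), which lies in quadrant Q2. The divergence there is about +3, positive as expected for a source.

Q2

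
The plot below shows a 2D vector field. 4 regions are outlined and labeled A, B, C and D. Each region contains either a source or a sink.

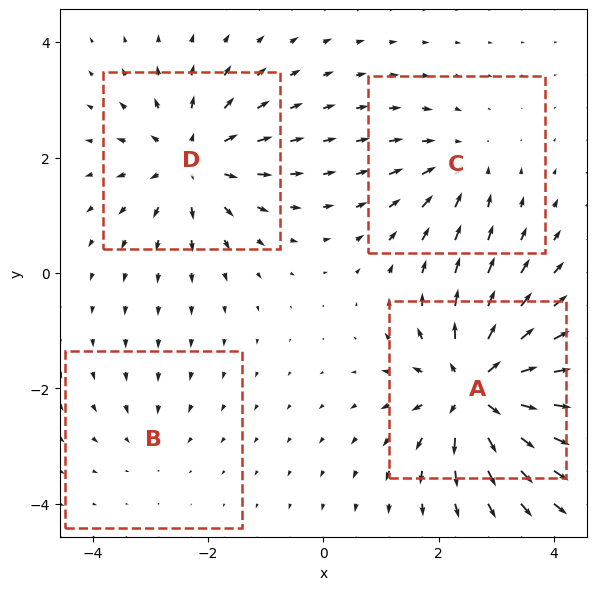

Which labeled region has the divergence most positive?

A

Divergence at each region's feature centre — A: about +8, B: about -2, C: about -4, D: about +6. Region A is most positive.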